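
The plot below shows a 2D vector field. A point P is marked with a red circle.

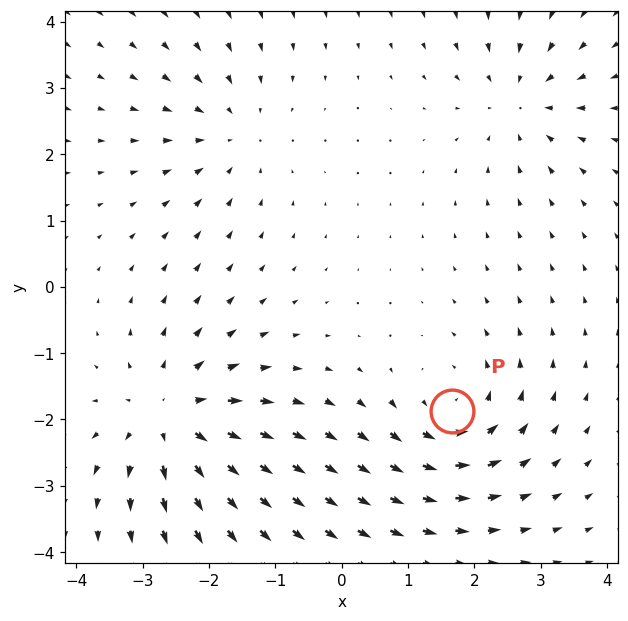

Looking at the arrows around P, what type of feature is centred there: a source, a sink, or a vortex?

At P (1.7, -1.9) the arrows circulate counterclockwise. Divergence ≈0, curl about +4 — near-zero divergence with nonzero curl is a vortex.

vortex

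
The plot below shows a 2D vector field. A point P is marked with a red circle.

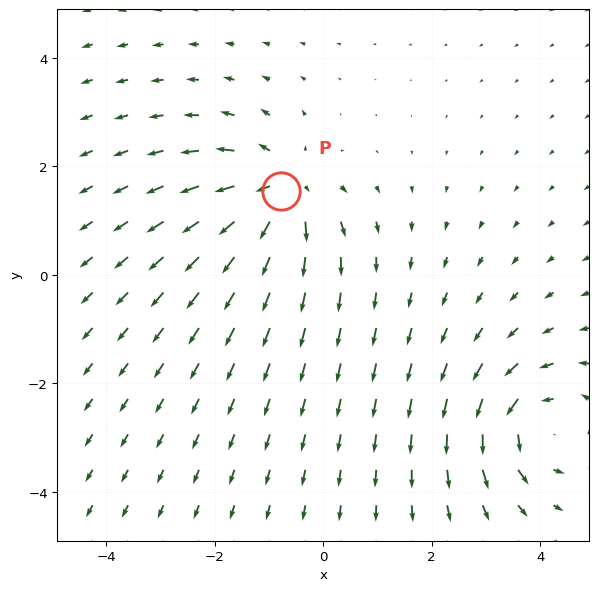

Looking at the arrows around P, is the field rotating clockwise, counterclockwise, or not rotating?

Near P at (-0.8, 1.6) the arrows show no circulation. The curl there is ≈0.

not rotating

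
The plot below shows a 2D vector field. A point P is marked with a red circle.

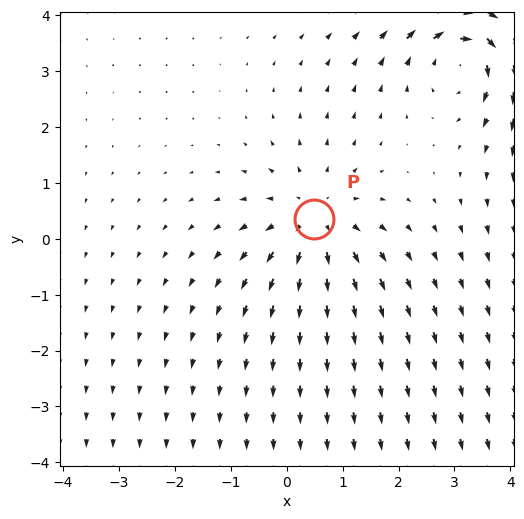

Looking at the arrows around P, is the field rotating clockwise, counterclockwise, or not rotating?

Near P at (0.5, 0.3) the arrows show no circulation. The curl there is ≈0.

not rotating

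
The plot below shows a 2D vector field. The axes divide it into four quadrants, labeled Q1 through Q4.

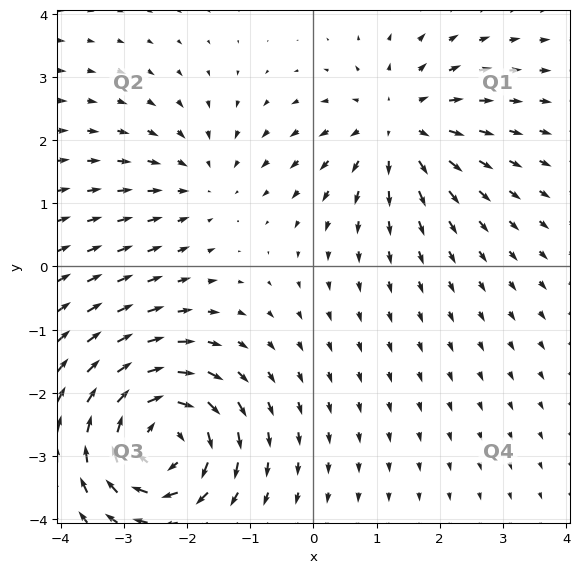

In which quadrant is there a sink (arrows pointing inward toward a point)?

Q2

The sink sits at approximately (-1.8, 1.3), which lies in quadrant Q2. The divergence there is about -2, negative as expected for a sink.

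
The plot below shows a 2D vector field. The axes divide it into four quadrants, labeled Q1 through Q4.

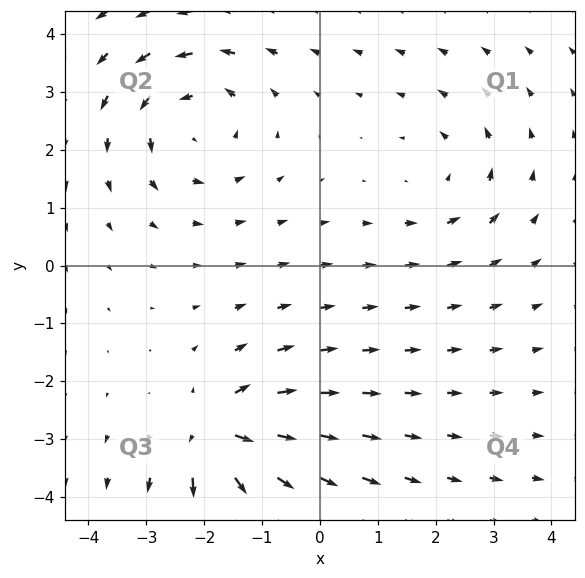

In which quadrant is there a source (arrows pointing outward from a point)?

Q3

The source sits at approximately (-1.7, -2.9), which lies in quadrant Q3. The divergence there is about +6, positive as expected for a source.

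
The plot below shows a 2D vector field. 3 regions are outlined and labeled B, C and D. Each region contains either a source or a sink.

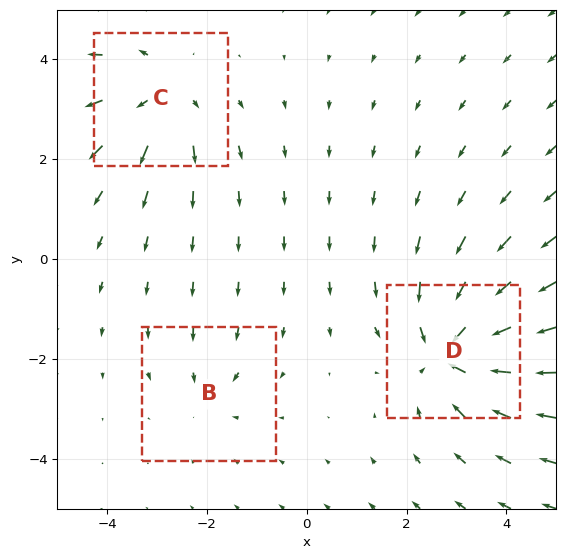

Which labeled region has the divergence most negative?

D

Divergence at each region's feature centre — B: about -2, C: about +3, D: about -5. Region D is most negative.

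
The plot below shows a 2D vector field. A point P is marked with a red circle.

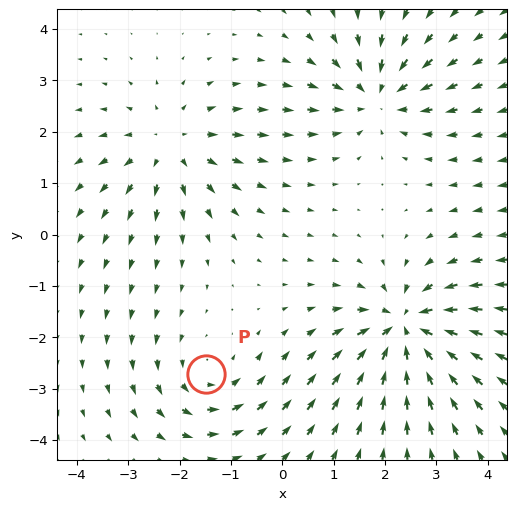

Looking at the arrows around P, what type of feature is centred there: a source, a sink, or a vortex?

vortex

At P (-1.5, -2.7) the arrows circulate counterclockwise. Divergence ≈0, curl about +3 — near-zero divergence with nonzero curl is a vortex.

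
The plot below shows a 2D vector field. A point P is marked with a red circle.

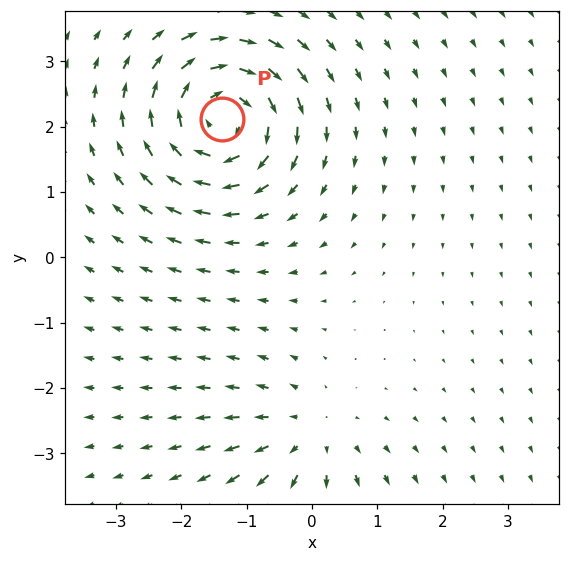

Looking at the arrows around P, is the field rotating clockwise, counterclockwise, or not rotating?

clockwise

Near P at (-1.4, 2.1) the arrows circulate clockwise. The curl (z-component) there is about -6; negative curl means clockwise rotation.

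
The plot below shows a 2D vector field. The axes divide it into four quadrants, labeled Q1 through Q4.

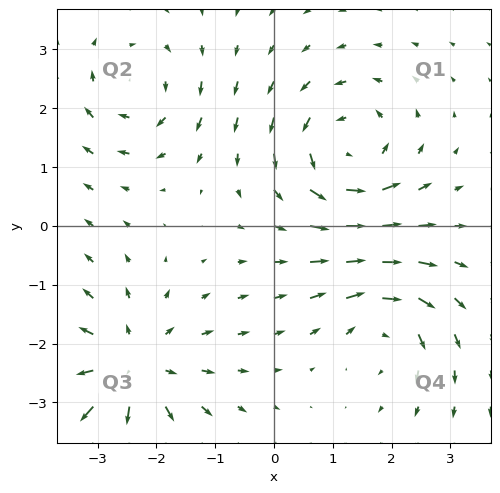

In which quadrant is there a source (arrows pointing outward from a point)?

Q3

The source sits at approximately (-2.4, -2.4), which lies in quadrant Q3. The divergence there is about +4, positive as expected for a source.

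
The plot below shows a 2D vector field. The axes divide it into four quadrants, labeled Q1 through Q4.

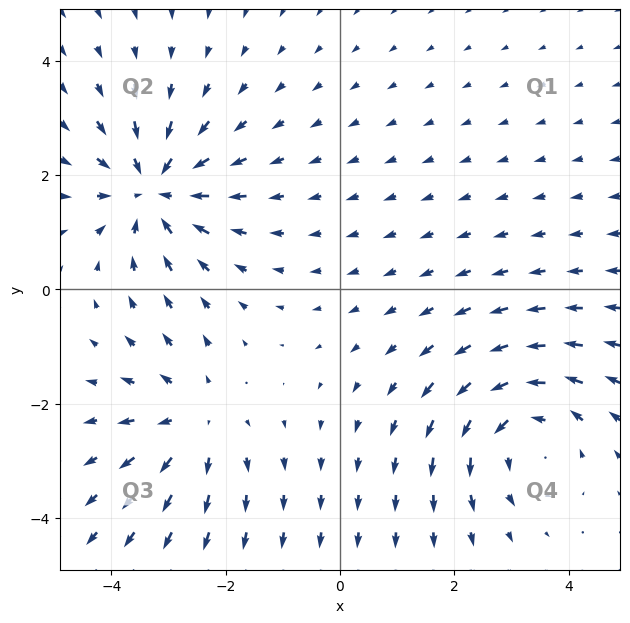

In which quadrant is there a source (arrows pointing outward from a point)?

Q3

The source sits at approximately (-2.6, -2.3), which lies in quadrant Q3. The divergence there is about +3, positive as expected for a source.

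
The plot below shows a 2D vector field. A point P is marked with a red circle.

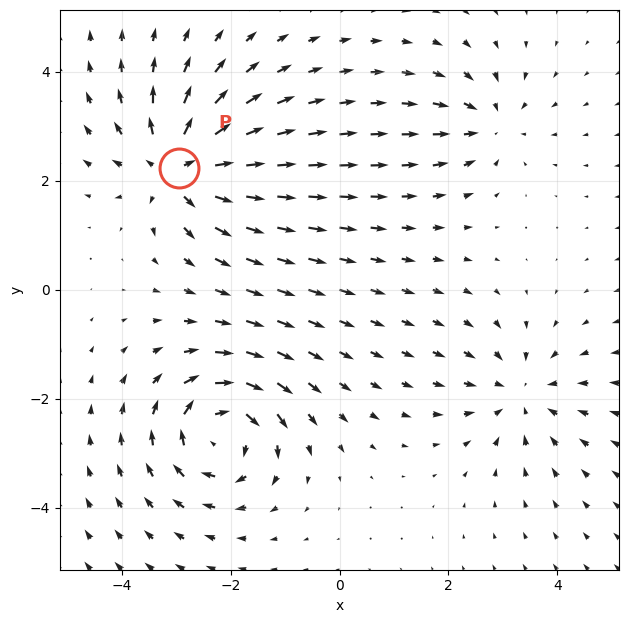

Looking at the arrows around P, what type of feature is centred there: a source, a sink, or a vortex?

At P (-2.9, 2.2) the arrows spread outward. Divergence about +6, curl ≈0 — positive divergence with near-zero curl is a source.

source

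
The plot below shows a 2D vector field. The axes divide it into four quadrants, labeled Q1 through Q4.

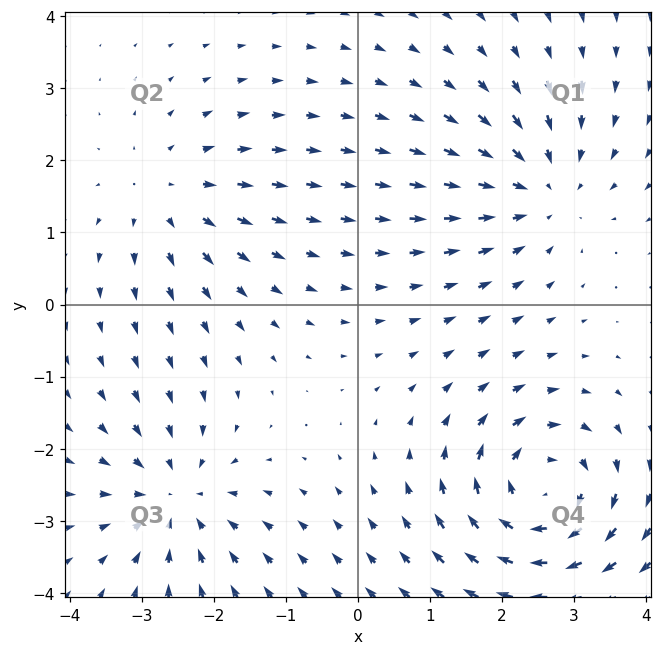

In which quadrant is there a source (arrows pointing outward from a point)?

The source sits at approximately (-2.6, 1.5), which lies in quadrant Q2. The divergence there is about +3, positive as expected for a source.

Q2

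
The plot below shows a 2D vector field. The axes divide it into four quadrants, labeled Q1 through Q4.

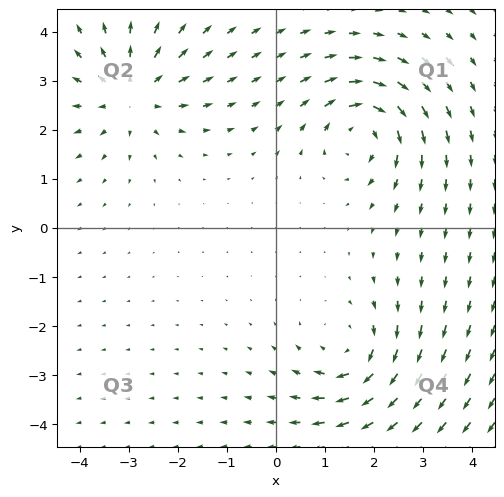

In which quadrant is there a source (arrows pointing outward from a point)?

The source sits at approximately (-2.9, 2.8), which lies in quadrant Q2. The divergence there is about +5, positive as expected for a source.

Q2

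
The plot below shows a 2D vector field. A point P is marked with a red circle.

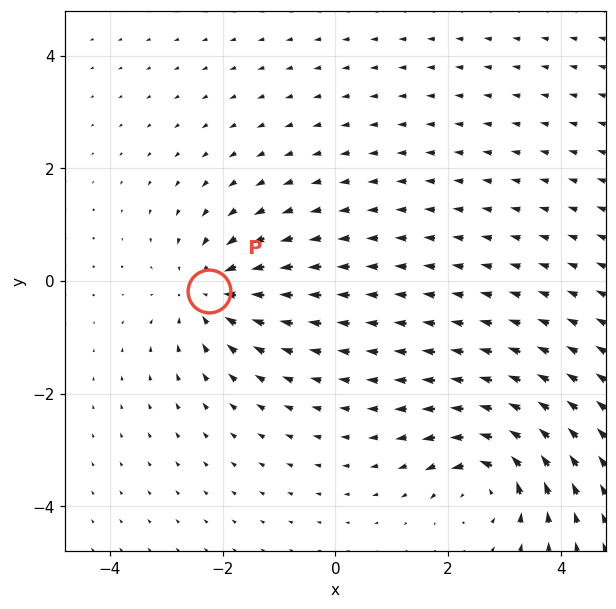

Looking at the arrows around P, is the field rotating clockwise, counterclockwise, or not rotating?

not rotating

Near P at (-2.2, -0.2) the arrows show no circulation. The curl there is ≈0.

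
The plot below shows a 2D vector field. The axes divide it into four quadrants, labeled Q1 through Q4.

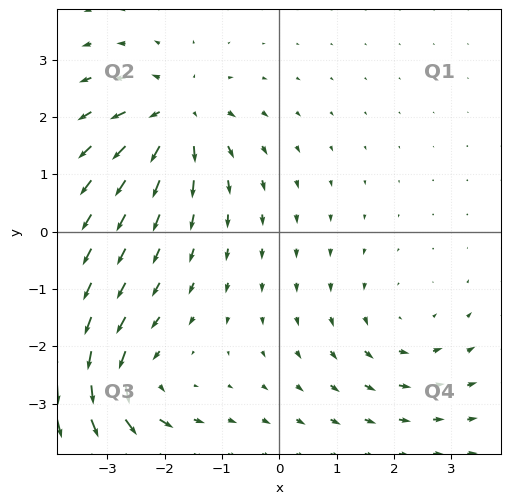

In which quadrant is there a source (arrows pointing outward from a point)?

Q2

The source sits at approximately (-1.8, 2.0), which lies in quadrant Q2. The divergence there is about +6, positive as expected for a source.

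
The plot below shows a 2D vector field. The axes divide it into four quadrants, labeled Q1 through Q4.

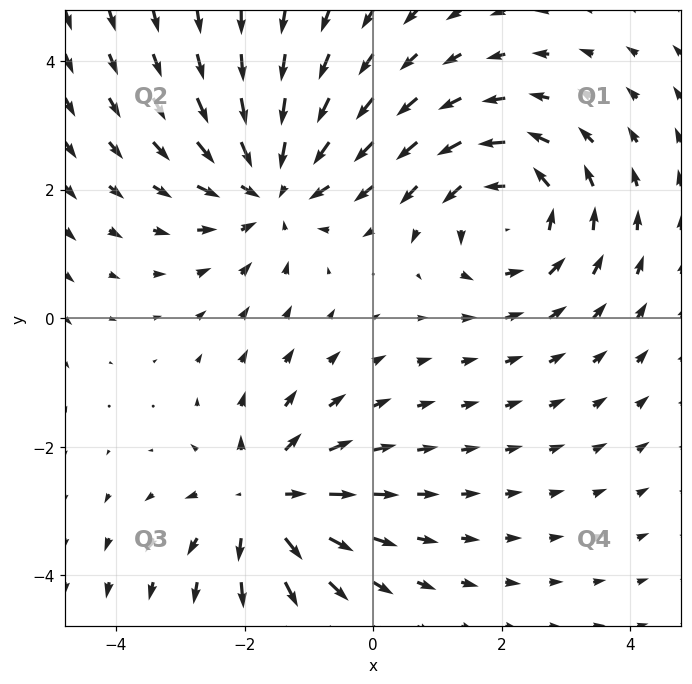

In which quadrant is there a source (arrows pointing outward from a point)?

The source sits at approximately (-1.7, -2.8), which lies in quadrant Q3. The divergence there is about +3, positive as expected for a source.

Q3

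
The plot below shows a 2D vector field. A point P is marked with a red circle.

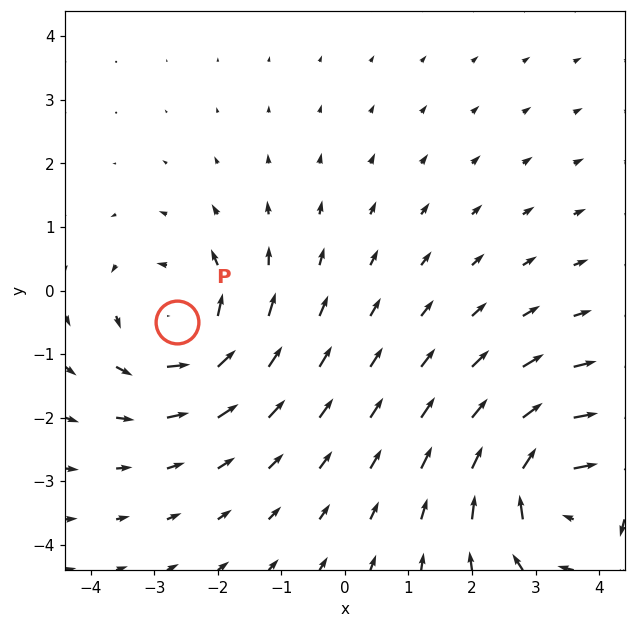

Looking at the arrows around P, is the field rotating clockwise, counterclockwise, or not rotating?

Near P at (-2.6, -0.5) the arrows circulate counterclockwise. The curl (z-component) there is about +3; positive curl means counterclockwise rotation.

counterclockwise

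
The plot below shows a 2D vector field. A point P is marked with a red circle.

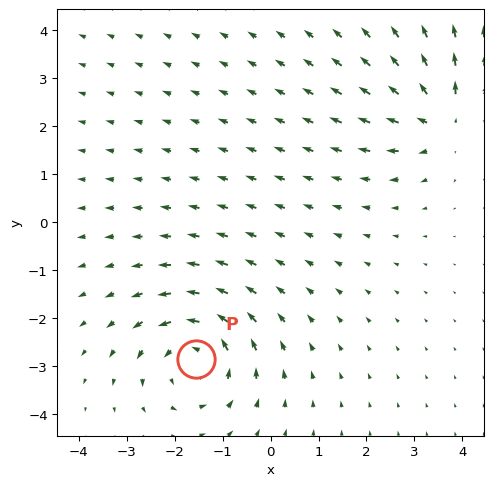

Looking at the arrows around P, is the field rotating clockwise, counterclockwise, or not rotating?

Near P at (-1.6, -2.8) the arrows circulate counterclockwise. The curl (z-component) there is about +5; positive curl means counterclockwise rotation.

counterclockwise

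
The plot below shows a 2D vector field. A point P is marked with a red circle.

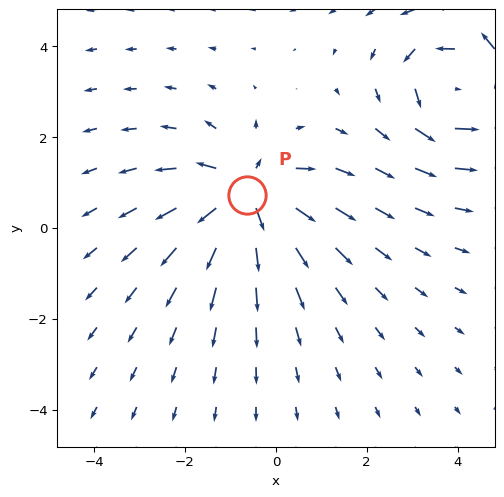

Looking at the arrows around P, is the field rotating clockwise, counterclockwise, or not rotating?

not rotating

Near P at (-0.6, 0.7) the arrows show no circulation. The curl there is ≈0.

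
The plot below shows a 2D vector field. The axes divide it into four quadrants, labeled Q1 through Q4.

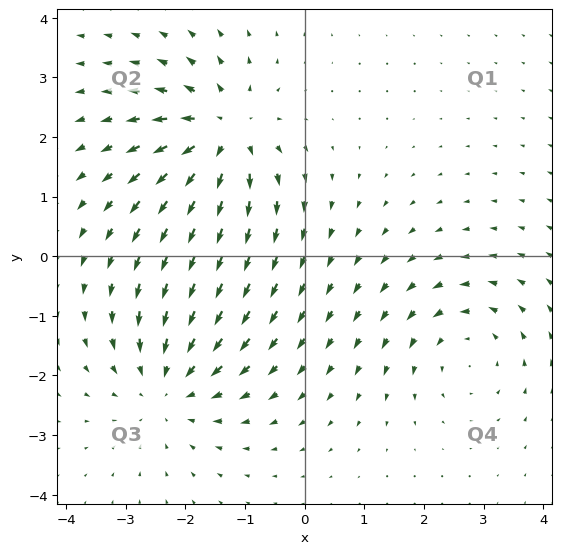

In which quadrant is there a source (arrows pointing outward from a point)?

The source sits at approximately (-1.4, 2.1), which lies in quadrant Q2. The divergence there is about +5, positive as expected for a source.

Q2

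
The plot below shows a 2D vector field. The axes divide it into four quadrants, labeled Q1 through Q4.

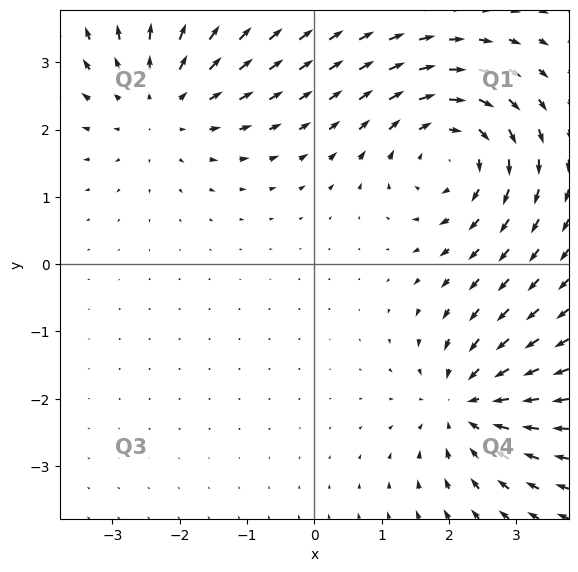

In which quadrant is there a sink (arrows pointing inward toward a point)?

Q4

The sink sits at approximately (2.3, -2.1), which lies in quadrant Q4. The divergence there is about -5, negative as expected for a sink.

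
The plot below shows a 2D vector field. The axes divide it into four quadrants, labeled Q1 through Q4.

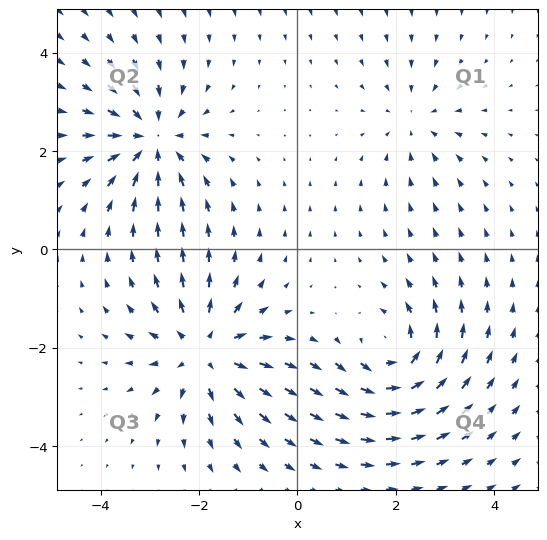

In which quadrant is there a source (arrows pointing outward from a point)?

Q3

The source sits at approximately (-1.9, -2.1), which lies in quadrant Q3. The divergence there is about +5, positive as expected for a source.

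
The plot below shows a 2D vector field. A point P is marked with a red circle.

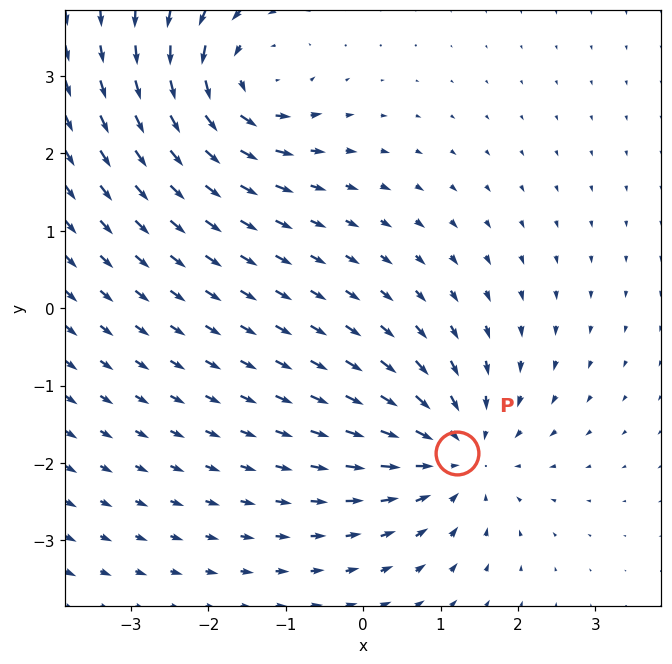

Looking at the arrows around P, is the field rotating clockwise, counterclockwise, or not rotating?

not rotating

Near P at (1.2, -1.9) the arrows show no circulation. The curl there is ≈0.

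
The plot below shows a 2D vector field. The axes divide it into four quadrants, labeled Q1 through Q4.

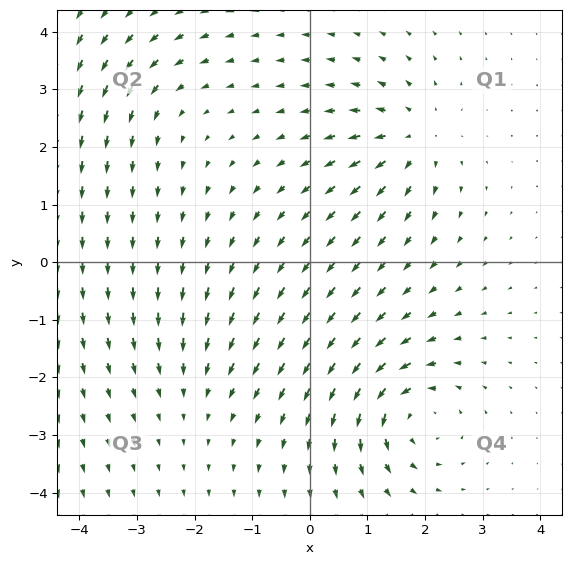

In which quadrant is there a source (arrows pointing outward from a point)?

Q1

The source sits at approximately (1.8, 2.2), which lies in quadrant Q1. The divergence there is about +5, positive as expected for a source.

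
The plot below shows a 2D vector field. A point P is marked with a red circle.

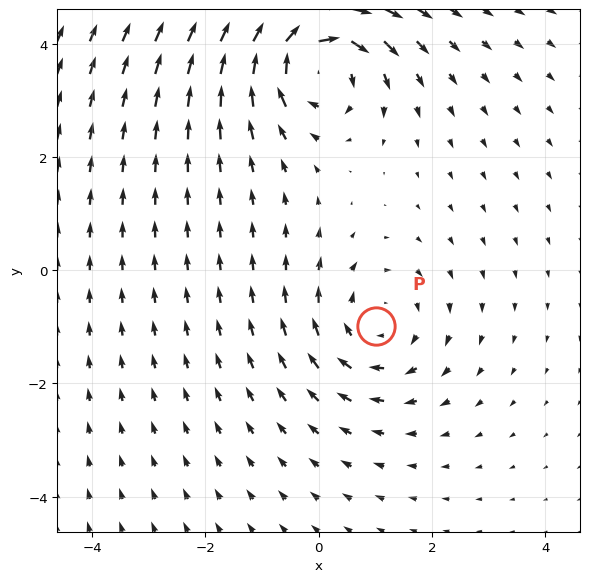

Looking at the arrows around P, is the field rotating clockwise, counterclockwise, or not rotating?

clockwise

Near P at (1.0, -1.0) the arrows circulate clockwise. The curl (z-component) there is about -3; negative curl means clockwise rotation.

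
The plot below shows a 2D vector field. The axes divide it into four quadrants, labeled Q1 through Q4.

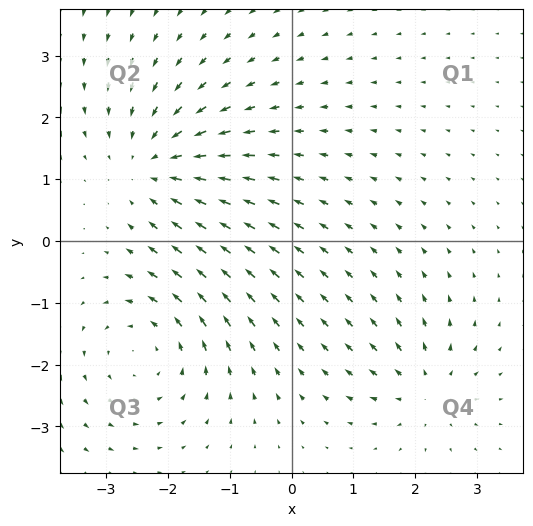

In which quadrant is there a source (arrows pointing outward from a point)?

The source sits at approximately (2.2, -2.4), which lies in quadrant Q4. The divergence there is about +4, positive as expected for a source.

Q4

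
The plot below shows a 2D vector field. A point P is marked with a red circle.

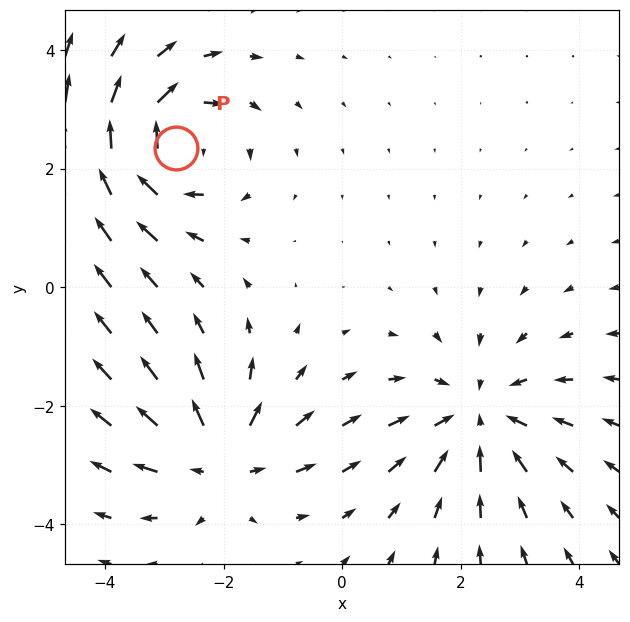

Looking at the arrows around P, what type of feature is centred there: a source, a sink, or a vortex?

vortex

At P (-2.8, 2.4) the arrows circulate clockwise. Divergence ≈0, curl about -5 — near-zero divergence with nonzero curl is a vortex.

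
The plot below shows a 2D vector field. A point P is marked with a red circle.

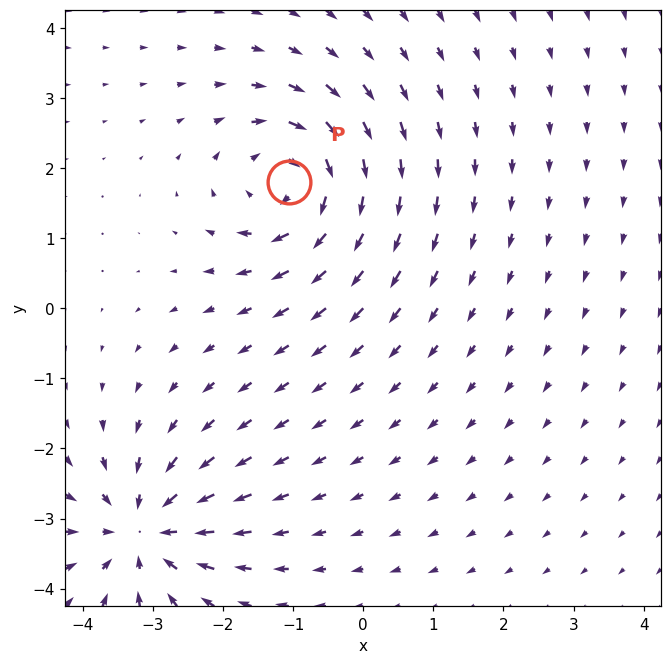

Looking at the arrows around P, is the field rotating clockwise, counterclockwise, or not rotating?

clockwise

Near P at (-1.1, 1.8) the arrows circulate clockwise. The curl (z-component) there is about -6; negative curl means clockwise rotation.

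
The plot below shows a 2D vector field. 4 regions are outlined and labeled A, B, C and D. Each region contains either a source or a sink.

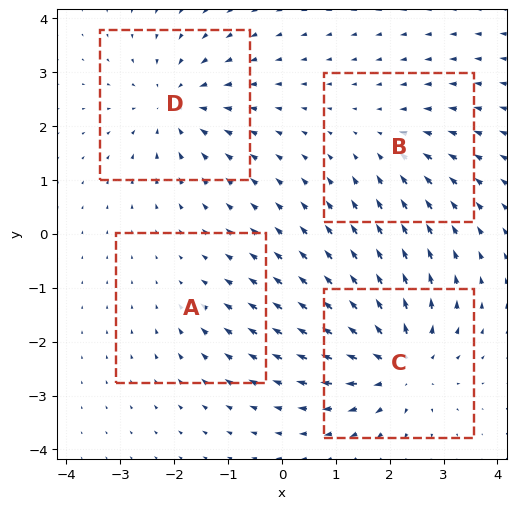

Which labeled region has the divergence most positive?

C

Divergence at each region's feature centre — A: about -2, B: about -3, C: about +7, D: about -5. Region C is most positive.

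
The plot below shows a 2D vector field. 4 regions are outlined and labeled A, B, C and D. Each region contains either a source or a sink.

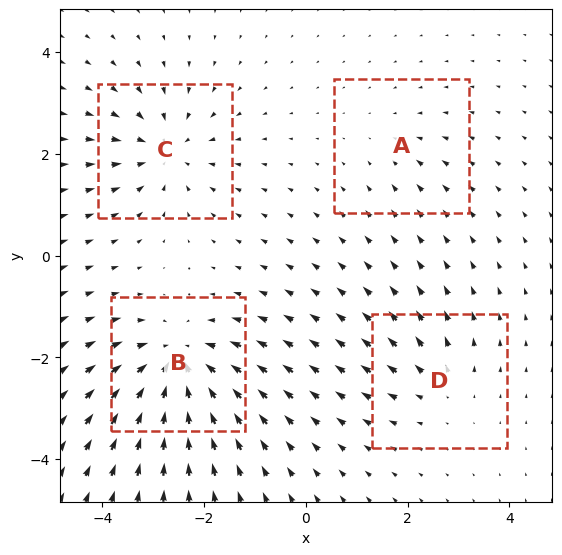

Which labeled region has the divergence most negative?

B

Divergence at each region's feature centre — A: about -2, B: about -7, C: about -5, D: about +3. Region B is most negative.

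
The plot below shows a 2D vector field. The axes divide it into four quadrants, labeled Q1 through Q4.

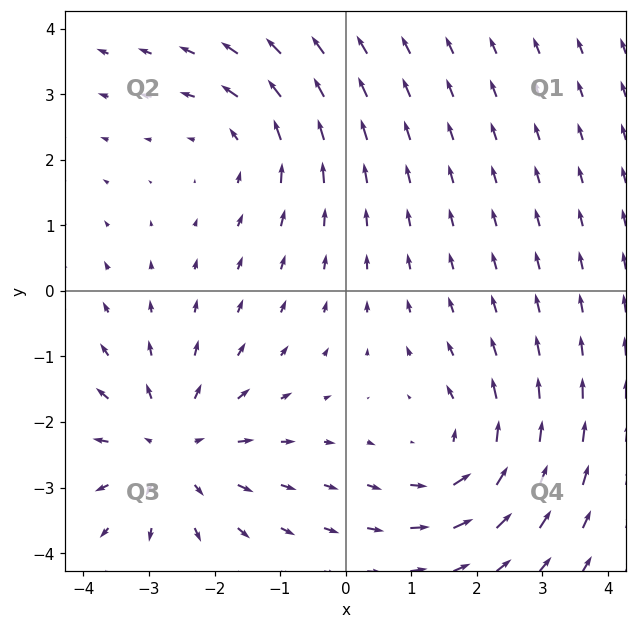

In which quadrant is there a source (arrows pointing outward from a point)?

Q3

The source sits at approximately (-2.7, -2.4), which lies in quadrant Q3. The divergence there is about +4, positive as expected for a source.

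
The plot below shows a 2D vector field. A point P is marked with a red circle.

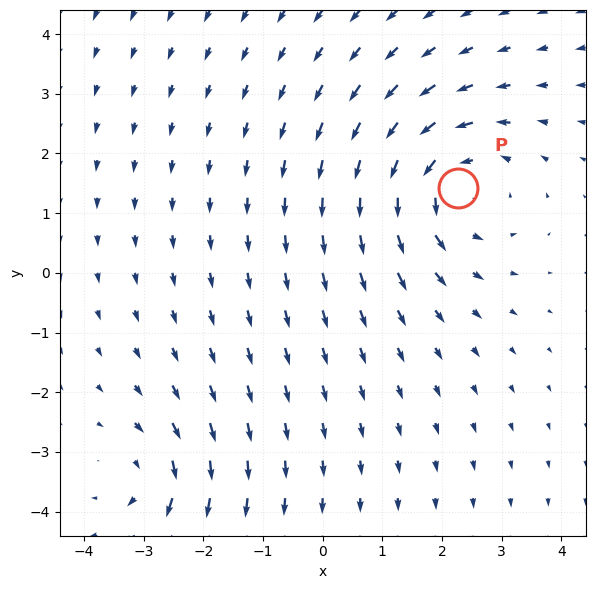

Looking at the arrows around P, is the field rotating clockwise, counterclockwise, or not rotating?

Near P at (2.3, 1.4) the arrows circulate counterclockwise. The curl (z-component) there is about +3; positive curl means counterclockwise rotation.

counterclockwise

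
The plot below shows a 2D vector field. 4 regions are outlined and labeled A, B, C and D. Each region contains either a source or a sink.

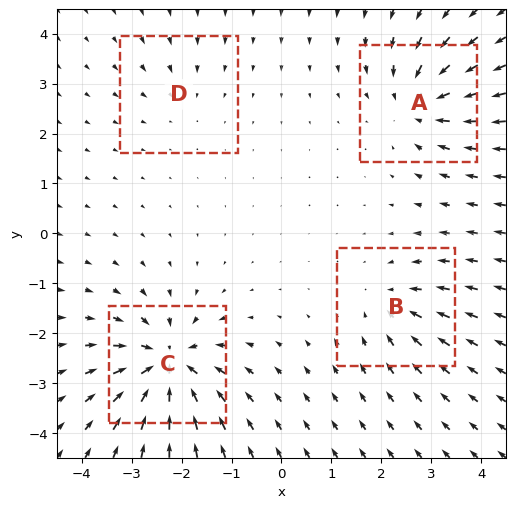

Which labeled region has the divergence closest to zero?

Divergence at each region's feature centre — A: about -7, B: about -4, C: about -9, D: about -3. Region D is closest to zero.

D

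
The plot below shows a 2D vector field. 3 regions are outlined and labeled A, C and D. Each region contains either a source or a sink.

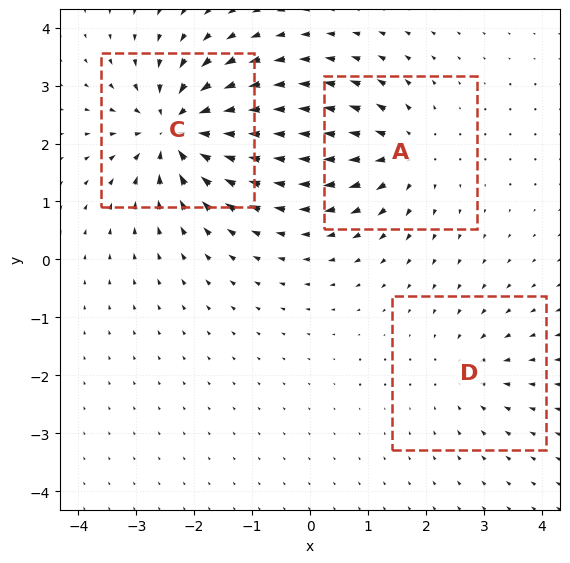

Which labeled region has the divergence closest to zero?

Divergence at each region's feature centre — A: about +4, C: about -6, D: about -2. Region D is closest to zero.

D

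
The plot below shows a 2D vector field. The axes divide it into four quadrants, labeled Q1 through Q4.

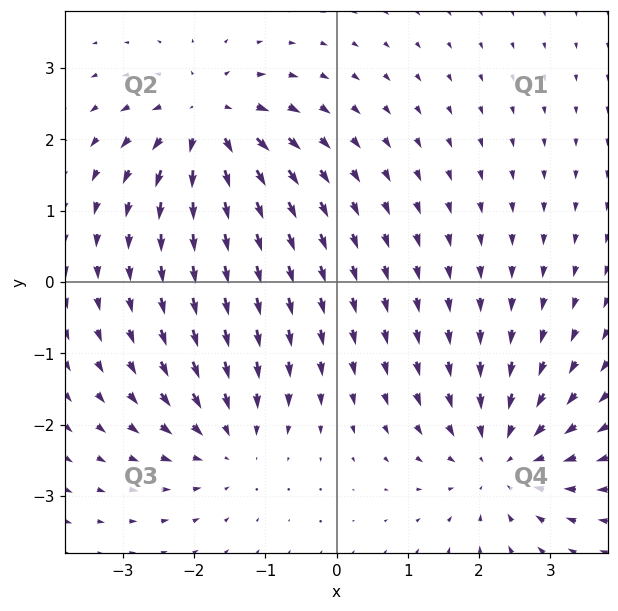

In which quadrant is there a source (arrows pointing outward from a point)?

Q2

The source sits at approximately (-1.8, 2.2), which lies in quadrant Q2. The divergence there is about +6, positive as expected for a source.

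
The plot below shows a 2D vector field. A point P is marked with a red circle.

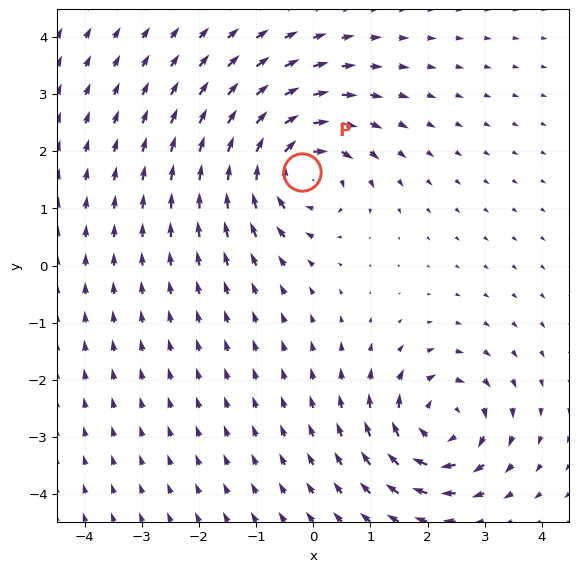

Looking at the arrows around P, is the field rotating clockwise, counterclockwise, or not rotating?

Near P at (-0.2, 1.6) the arrows circulate clockwise. The curl (z-component) there is about -6; negative curl means clockwise rotation.

clockwise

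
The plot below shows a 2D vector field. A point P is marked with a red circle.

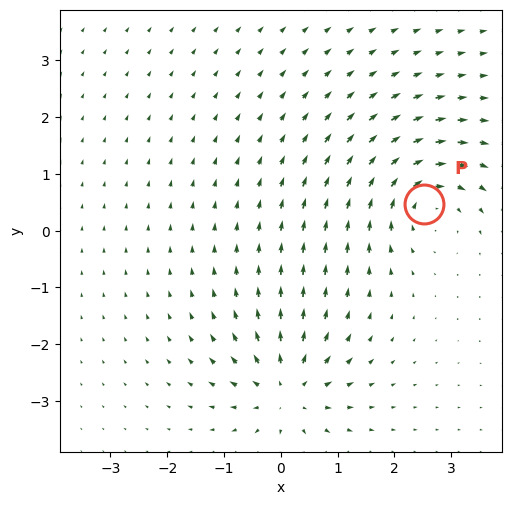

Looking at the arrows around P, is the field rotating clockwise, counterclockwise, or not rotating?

clockwise

Near P at (2.5, 0.5) the arrows circulate clockwise. The curl (z-component) there is about -6; negative curl means clockwise rotation.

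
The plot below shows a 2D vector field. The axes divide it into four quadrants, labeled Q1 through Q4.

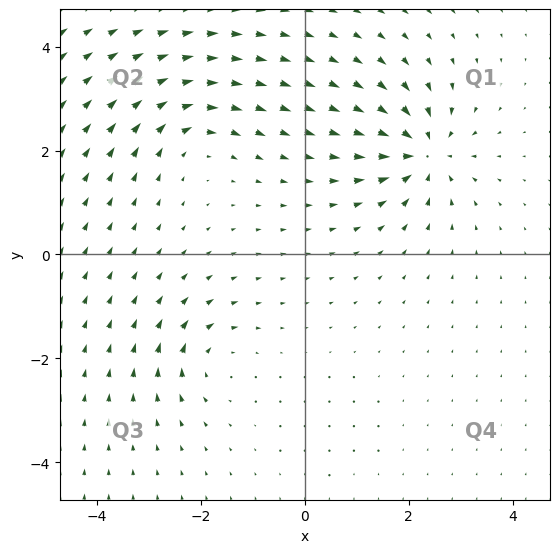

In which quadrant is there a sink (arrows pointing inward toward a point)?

Q1

The sink sits at approximately (2.3, 2.0), which lies in quadrant Q1. The divergence there is about -7, negative as expected for a sink.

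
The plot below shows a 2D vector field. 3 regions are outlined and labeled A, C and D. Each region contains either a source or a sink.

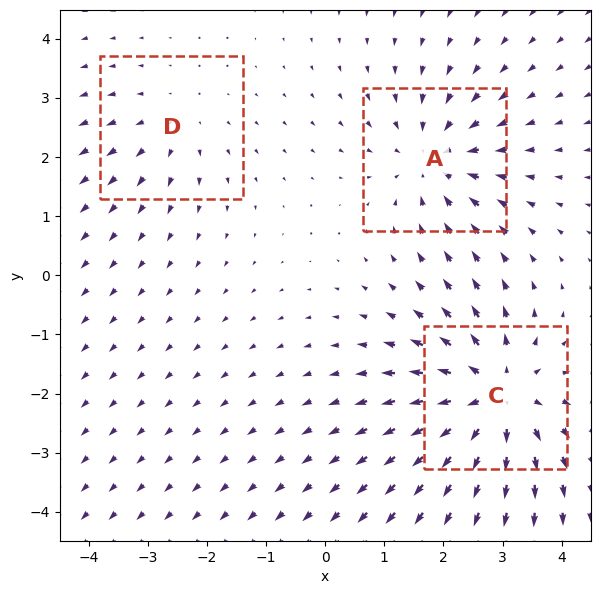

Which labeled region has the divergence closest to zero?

D

Divergence at each region's feature centre — A: about -4, C: about +5, D: about +2. Region D is closest to zero.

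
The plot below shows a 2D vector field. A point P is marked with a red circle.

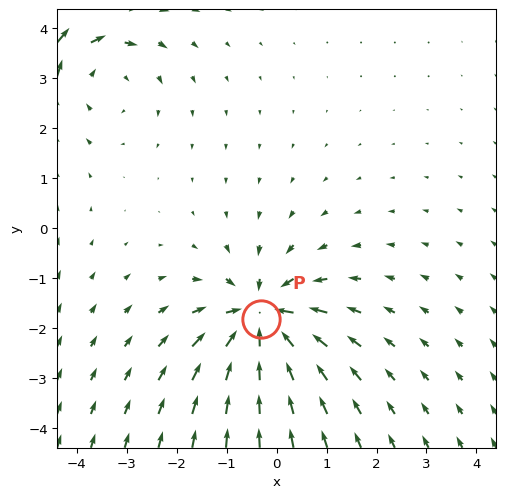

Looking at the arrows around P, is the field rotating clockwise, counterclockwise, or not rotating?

not rotating

Near P at (-0.3, -1.8) the arrows show no circulation. The curl there is ≈0.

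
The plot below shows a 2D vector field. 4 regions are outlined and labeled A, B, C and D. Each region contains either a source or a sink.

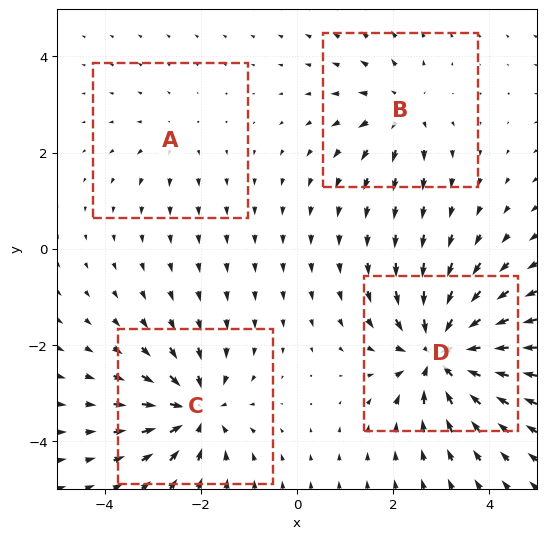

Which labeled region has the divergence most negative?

Divergence at each region's feature centre — A: about +2, B: about +4, C: about -6, D: about -8. Region D is most negative.

D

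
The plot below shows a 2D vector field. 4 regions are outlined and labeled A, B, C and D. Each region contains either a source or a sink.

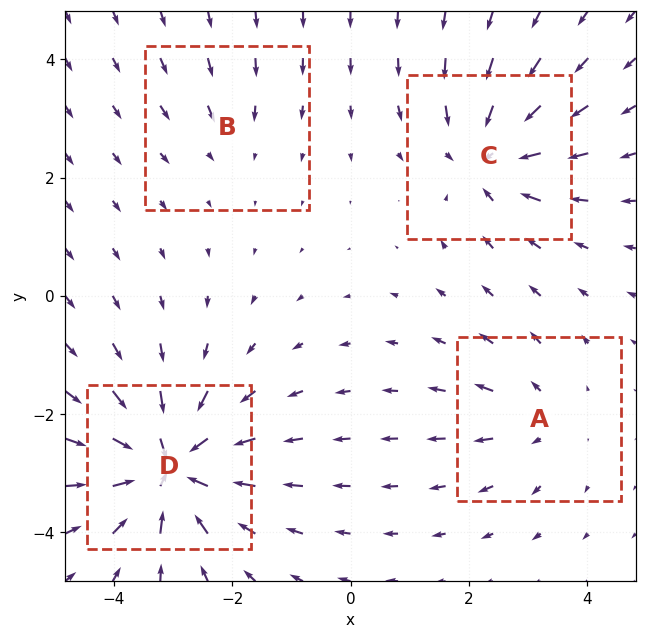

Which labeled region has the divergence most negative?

D

Divergence at each region's feature centre — A: about +3, B: about -2, C: about -6, D: about -8. Region D is most negative.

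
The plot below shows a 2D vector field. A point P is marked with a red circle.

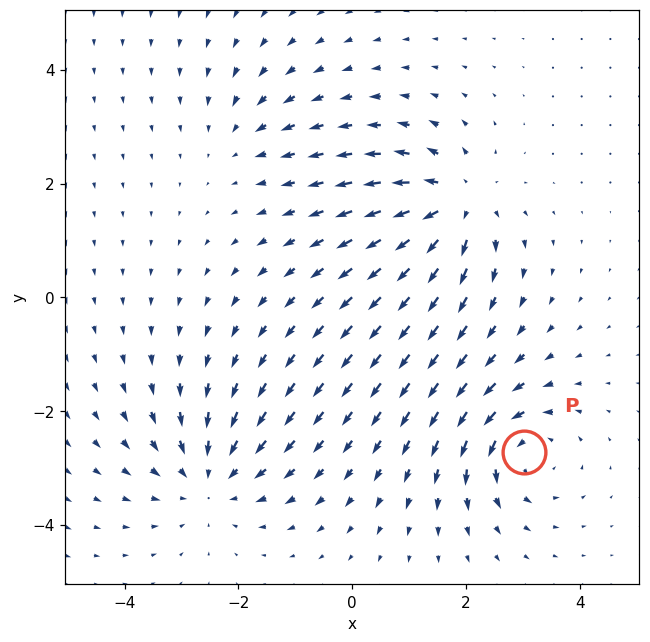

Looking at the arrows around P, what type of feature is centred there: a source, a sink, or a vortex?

At P (3.0, -2.7) the arrows circulate counterclockwise. Divergence ≈0, curl about +5 — near-zero divergence with nonzero curl is a vortex.

vortex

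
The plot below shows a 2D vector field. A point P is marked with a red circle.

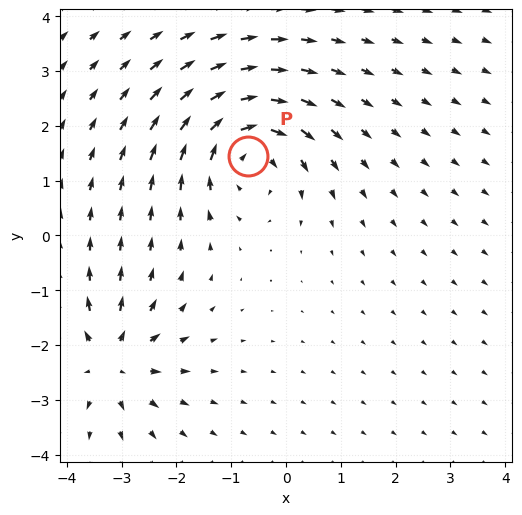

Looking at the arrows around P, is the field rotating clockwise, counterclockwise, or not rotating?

clockwise

Near P at (-0.7, 1.5) the arrows circulate clockwise. The curl (z-component) there is about -5; negative curl means clockwise rotation.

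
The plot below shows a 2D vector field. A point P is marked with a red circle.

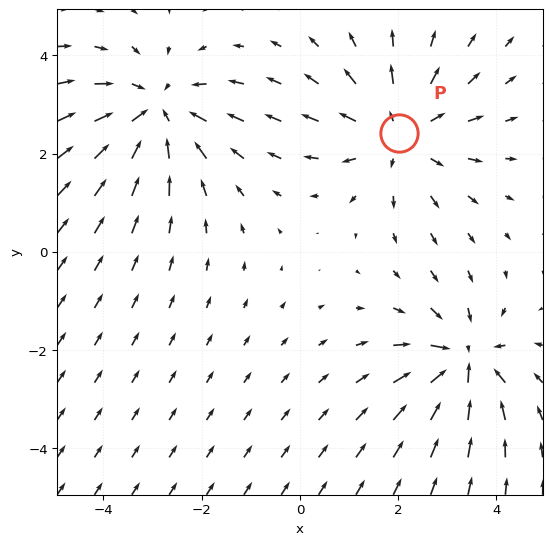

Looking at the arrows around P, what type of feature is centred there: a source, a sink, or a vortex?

At P (2.0, 2.4) the arrows spread outward. Divergence about +4, curl ≈0 — positive divergence with near-zero curl is a source.

source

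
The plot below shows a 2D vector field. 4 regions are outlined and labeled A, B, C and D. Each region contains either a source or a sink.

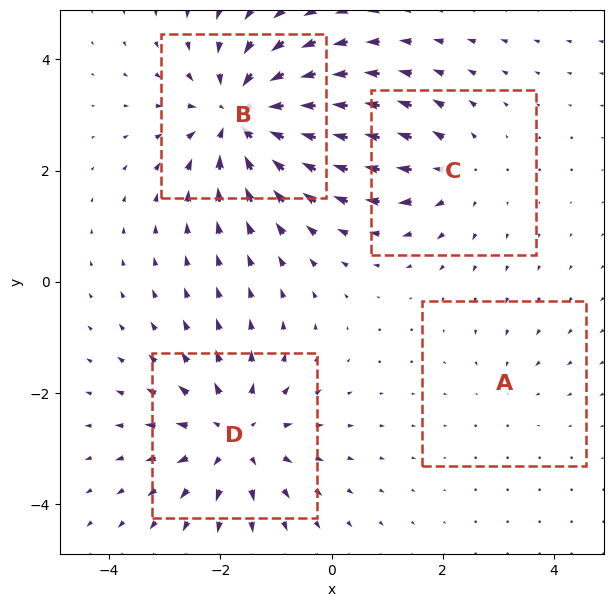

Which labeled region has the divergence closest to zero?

A

Divergence at each region's feature centre — A: about -2, B: about -7, C: about +3, D: about +5. Region A is closest to zero.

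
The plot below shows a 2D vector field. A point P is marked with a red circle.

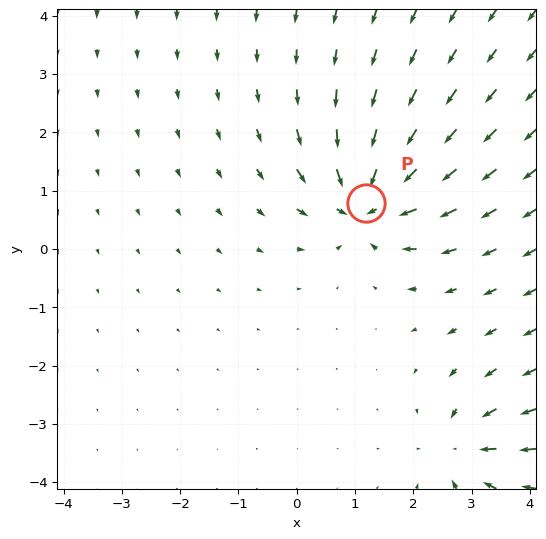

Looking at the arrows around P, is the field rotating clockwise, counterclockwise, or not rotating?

Near P at (1.2, 0.8) the arrows show no circulation. The curl there is ≈0.

not rotating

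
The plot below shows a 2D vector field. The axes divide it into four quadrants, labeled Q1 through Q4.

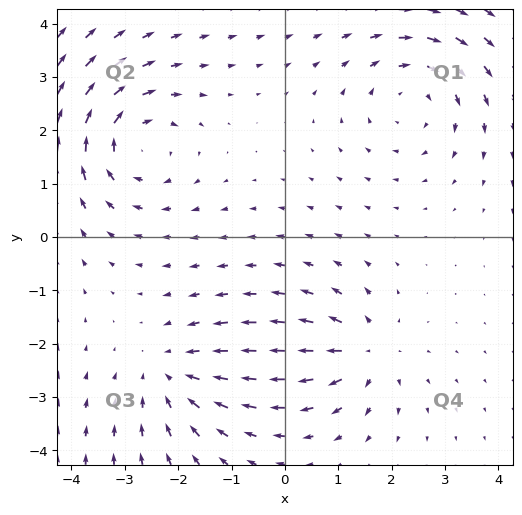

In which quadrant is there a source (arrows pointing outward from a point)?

Q4

The source sits at approximately (1.5, -2.2), which lies in quadrant Q4. The divergence there is about +5, positive as expected for a source.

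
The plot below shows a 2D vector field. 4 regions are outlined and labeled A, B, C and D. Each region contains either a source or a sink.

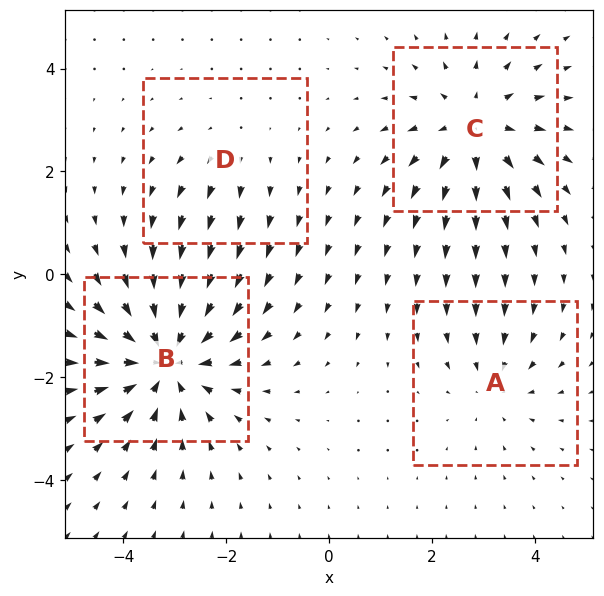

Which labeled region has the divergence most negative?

Divergence at each region's feature centre — A: about -3, B: about -6, C: about +4, D: about +2. Region B is most negative.

B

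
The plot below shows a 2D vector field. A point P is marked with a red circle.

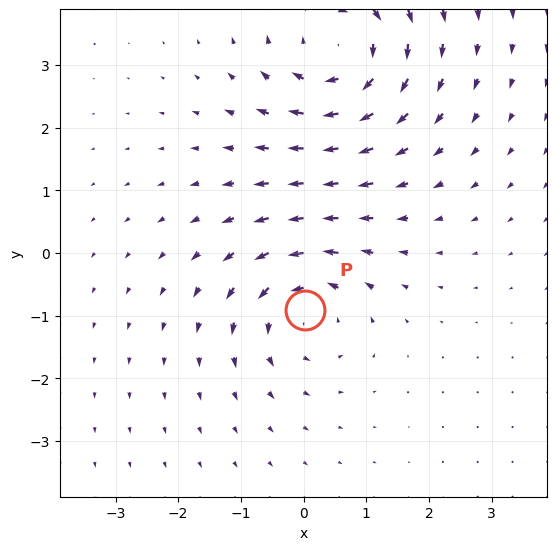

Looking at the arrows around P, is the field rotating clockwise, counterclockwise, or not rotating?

Near P at (0.0, -0.9) the arrows circulate counterclockwise. The curl (z-component) there is about +4; positive curl means counterclockwise rotation.

counterclockwise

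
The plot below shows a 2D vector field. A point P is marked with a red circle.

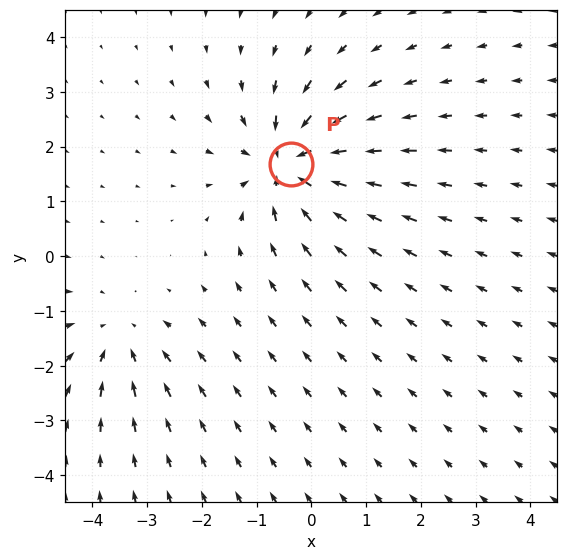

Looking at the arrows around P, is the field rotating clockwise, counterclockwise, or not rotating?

not rotating

Near P at (-0.4, 1.7) the arrows show no circulation. The curl there is ≈0.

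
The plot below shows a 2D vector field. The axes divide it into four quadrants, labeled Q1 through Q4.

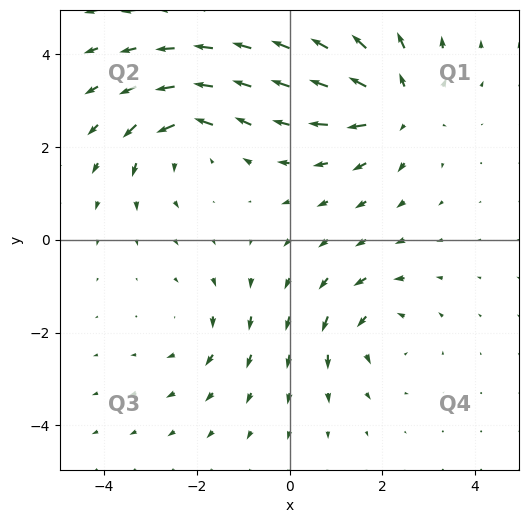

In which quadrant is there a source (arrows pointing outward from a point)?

The source sits at approximately (2.3, 2.9), which lies in quadrant Q1. The divergence there is about +6, positive as expected for a source.

Q1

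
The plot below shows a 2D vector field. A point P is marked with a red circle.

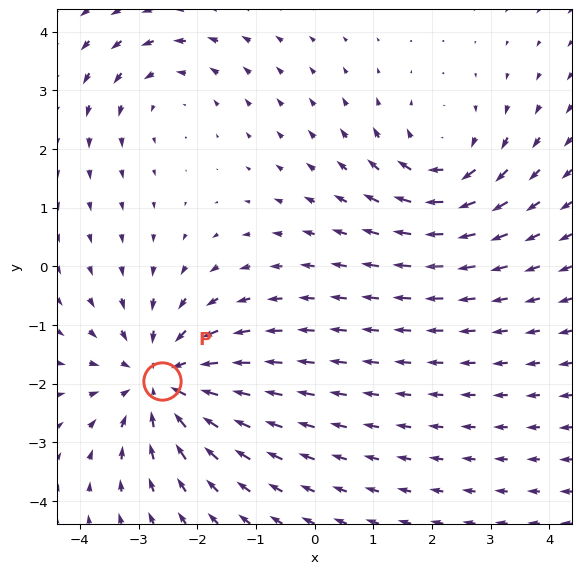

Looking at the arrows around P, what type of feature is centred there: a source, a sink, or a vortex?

sink

At P (-2.6, -1.9) the arrows converge inward. Divergence about -5, curl ≈0 — negative divergence with near-zero curl is a sink.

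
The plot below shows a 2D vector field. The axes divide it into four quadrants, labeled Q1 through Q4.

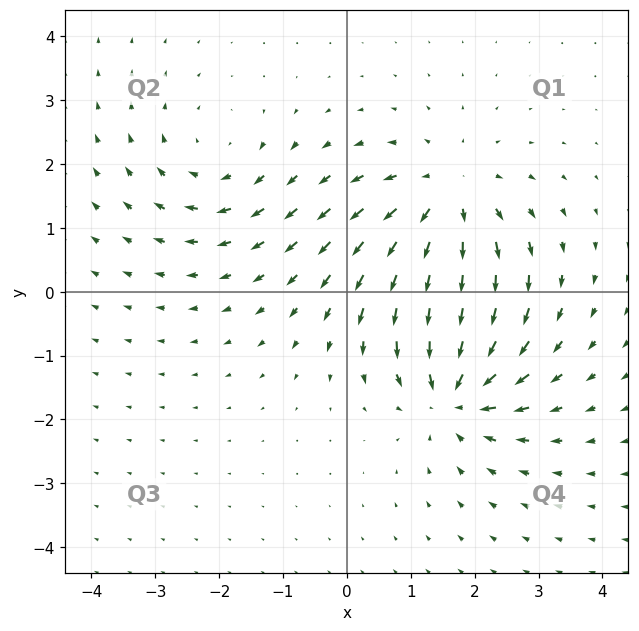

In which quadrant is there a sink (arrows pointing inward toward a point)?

Q4

The sink sits at approximately (1.7, -1.6), which lies in quadrant Q4. The divergence there is about -4, negative as expected for a sink.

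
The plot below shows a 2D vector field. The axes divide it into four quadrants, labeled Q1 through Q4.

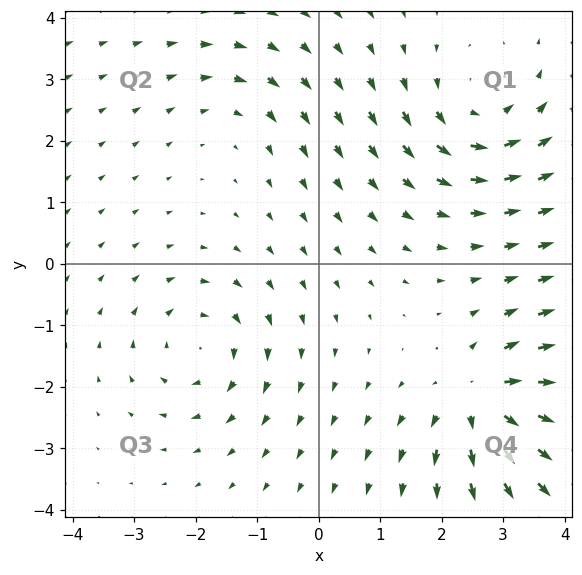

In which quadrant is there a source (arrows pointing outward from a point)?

The source sits at approximately (2.7, -2.2), which lies in quadrant Q4. The divergence there is about +6, positive as expected for a source.

Q4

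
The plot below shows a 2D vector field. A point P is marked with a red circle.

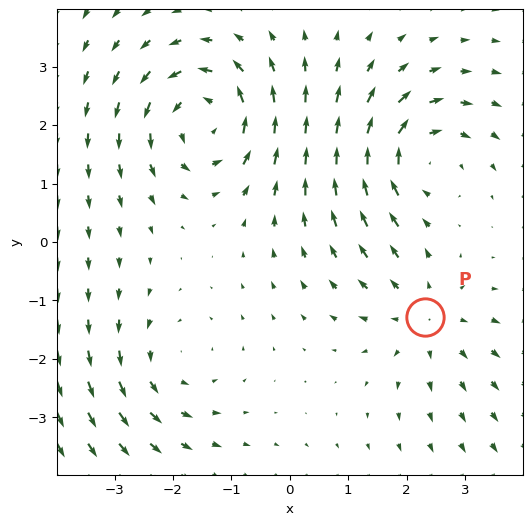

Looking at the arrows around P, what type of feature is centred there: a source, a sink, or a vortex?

At P (2.3, -1.3) the arrows spread outward. Divergence about +3, curl ≈0 — positive divergence with near-zero curl is a source.

source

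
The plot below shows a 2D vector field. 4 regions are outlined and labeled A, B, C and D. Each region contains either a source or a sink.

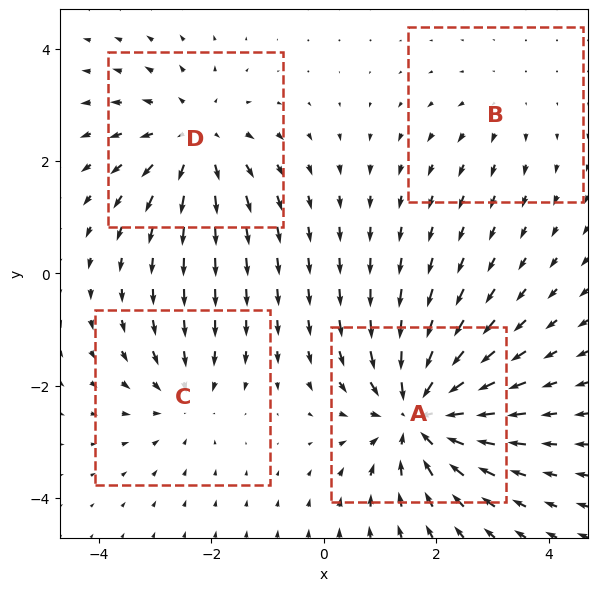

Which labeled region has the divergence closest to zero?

B

Divergence at each region's feature centre — A: about -7, B: about +2, C: about -3, D: about +4. Region B is closest to zero.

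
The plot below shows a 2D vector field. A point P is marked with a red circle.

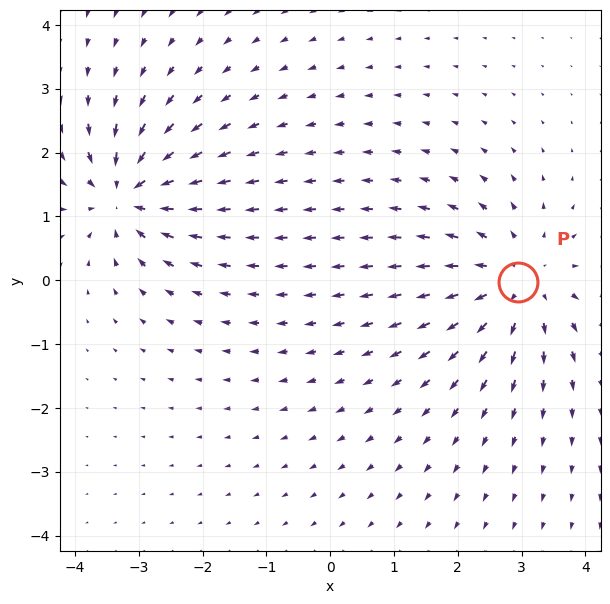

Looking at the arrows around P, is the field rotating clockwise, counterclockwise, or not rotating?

Near P at (2.9, -0.0) the arrows show no circulation. The curl there is ≈0.

not rotating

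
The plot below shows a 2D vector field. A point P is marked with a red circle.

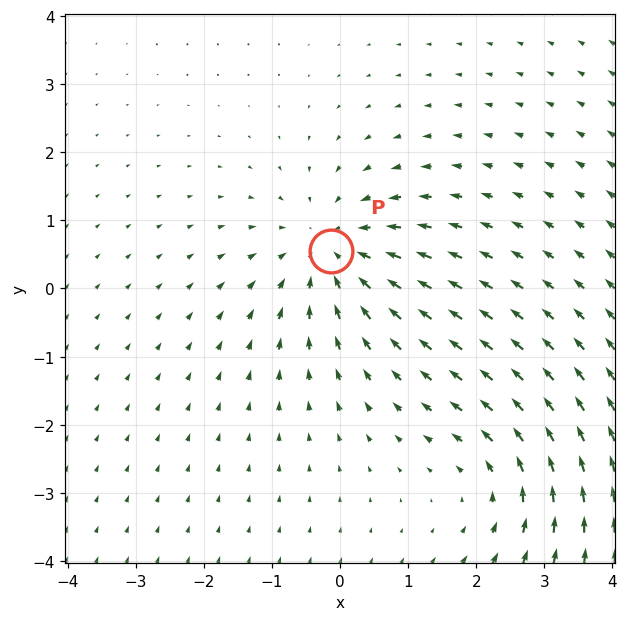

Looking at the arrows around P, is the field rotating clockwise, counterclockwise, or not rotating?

Near P at (-0.1, 0.5) the arrows show no circulation. The curl there is ≈0.

not rotating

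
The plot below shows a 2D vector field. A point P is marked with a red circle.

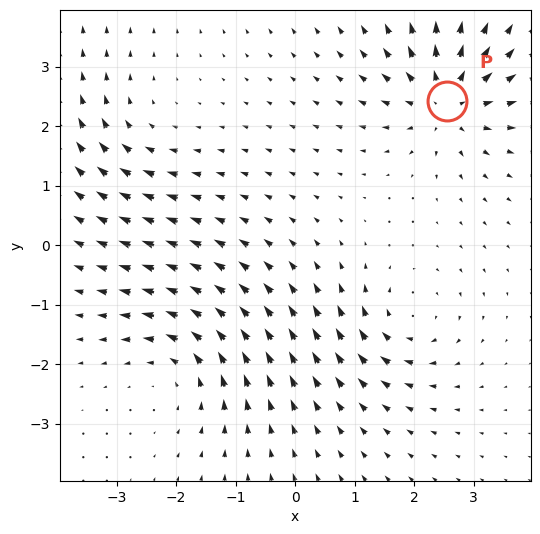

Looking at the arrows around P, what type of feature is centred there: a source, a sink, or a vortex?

At P (2.5, 2.4) the arrows spread outward. Divergence about +6, curl ≈0 — positive divergence with near-zero curl is a source.

source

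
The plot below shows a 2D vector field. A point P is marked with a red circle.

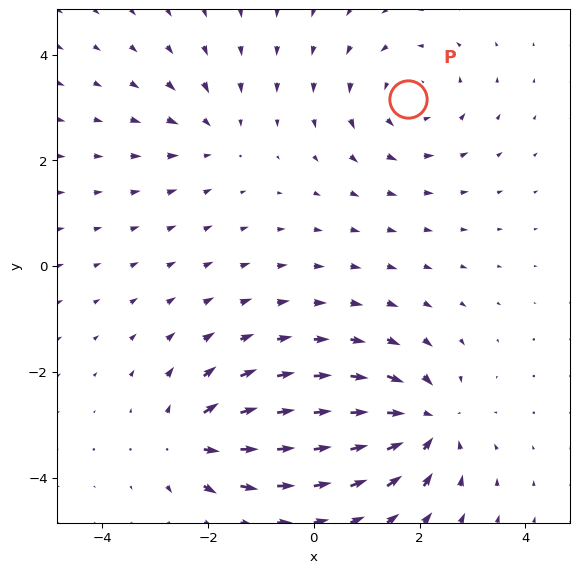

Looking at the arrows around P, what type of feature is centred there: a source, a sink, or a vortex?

At P (1.8, 3.2) the arrows circulate counterclockwise. Divergence ≈0, curl about +4 — near-zero divergence with nonzero curl is a vortex.

vortex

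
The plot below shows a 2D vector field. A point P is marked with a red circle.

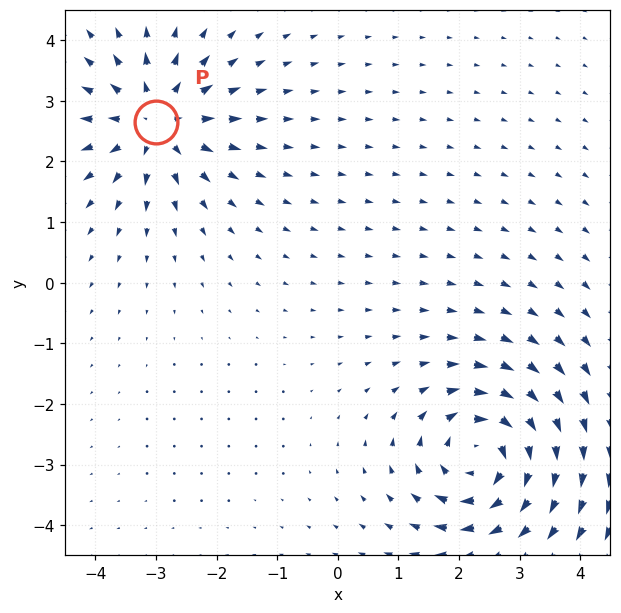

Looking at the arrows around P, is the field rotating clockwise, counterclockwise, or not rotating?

Near P at (-3.0, 2.7) the arrows show no circulation. The curl there is ≈0.

not rotating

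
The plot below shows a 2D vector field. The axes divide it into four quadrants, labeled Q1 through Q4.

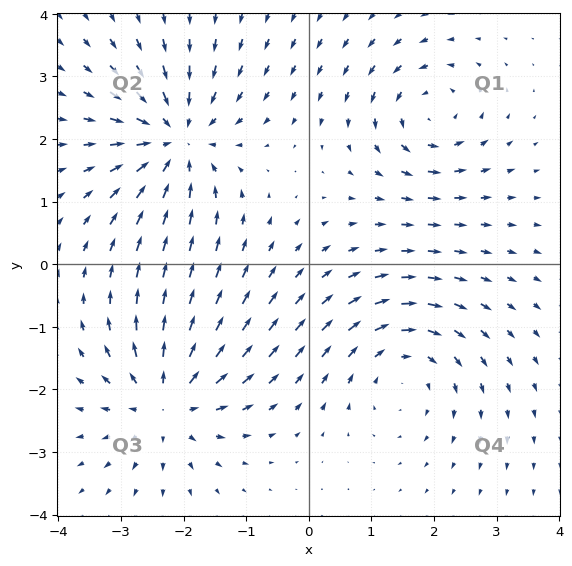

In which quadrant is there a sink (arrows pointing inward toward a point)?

The sink sits at approximately (-2.1, 2.0), which lies in quadrant Q2. The divergence there is about -6, negative as expected for a sink.

Q2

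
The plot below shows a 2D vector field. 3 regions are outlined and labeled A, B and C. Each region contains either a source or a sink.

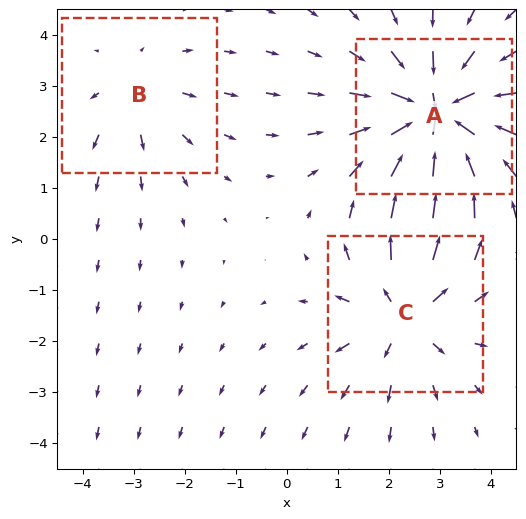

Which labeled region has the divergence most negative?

Divergence at each region's feature centre — A: about -5, B: about +2, C: about +3. Region A is most negative.

A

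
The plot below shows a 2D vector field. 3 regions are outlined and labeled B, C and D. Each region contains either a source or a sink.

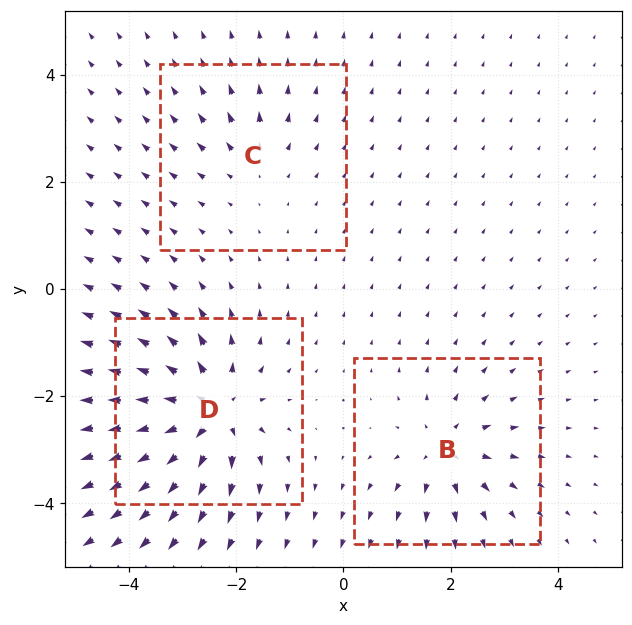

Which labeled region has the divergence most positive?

Divergence at each region's feature centre — B: about +4, C: about +2, D: about +6. Region D is most positive.

D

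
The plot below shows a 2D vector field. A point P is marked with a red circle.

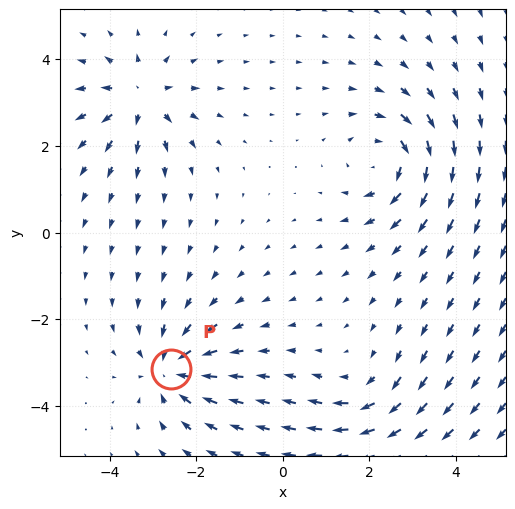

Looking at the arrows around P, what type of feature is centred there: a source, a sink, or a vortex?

sink

At P (-2.6, -3.2) the arrows converge inward. Divergence about -5, curl ≈0 — negative divergence with near-zero curl is a sink.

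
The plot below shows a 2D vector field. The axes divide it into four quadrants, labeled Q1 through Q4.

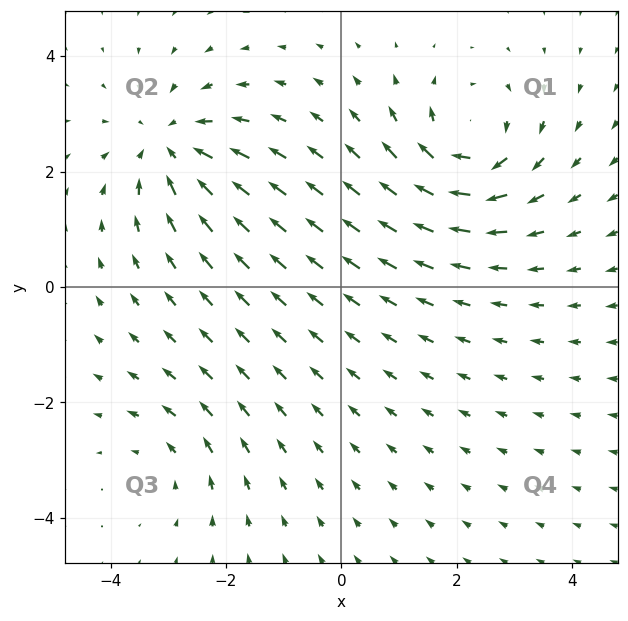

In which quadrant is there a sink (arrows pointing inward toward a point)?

Q2

The sink sits at approximately (-3.0, 2.4), which lies in quadrant Q2. The divergence there is about -4, negative as expected for a sink.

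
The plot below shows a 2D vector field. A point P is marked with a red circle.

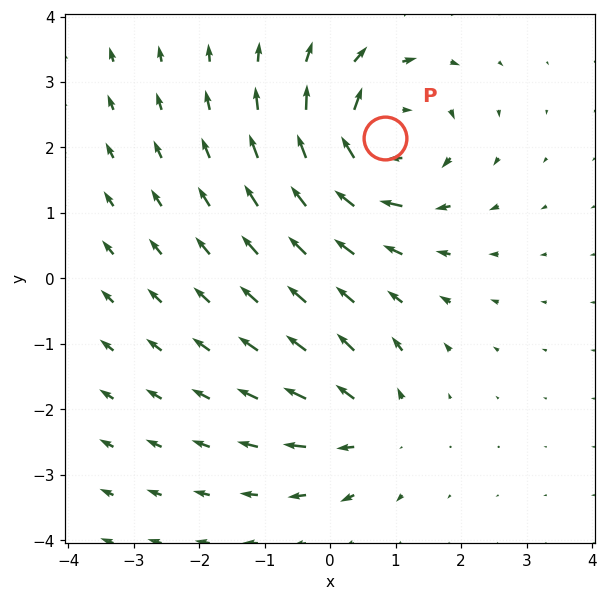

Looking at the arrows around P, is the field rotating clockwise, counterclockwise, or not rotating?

clockwise

Near P at (0.8, 2.1) the arrows circulate clockwise. The curl (z-component) there is about -5; negative curl means clockwise rotation.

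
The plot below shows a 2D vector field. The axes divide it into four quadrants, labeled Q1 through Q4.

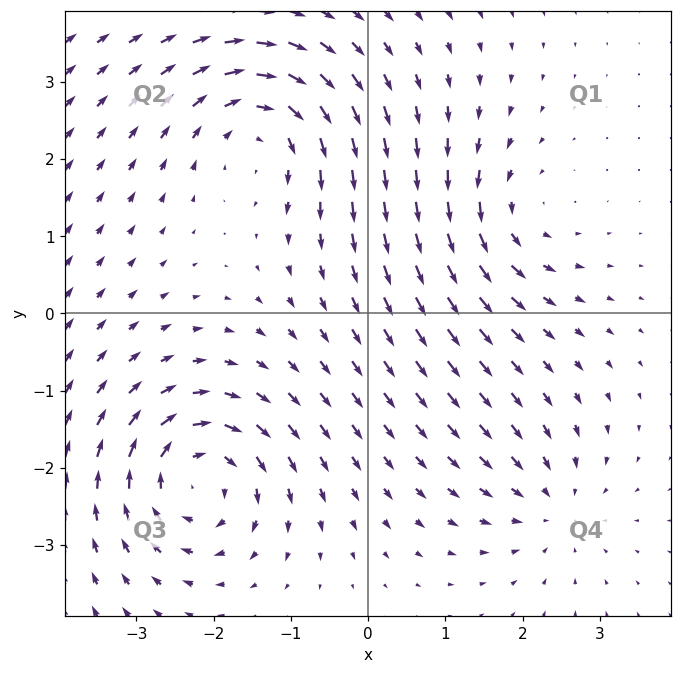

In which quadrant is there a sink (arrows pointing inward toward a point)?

Q4

The sink sits at approximately (2.4, -2.5), which lies in quadrant Q4. The divergence there is about -4, negative as expected for a sink.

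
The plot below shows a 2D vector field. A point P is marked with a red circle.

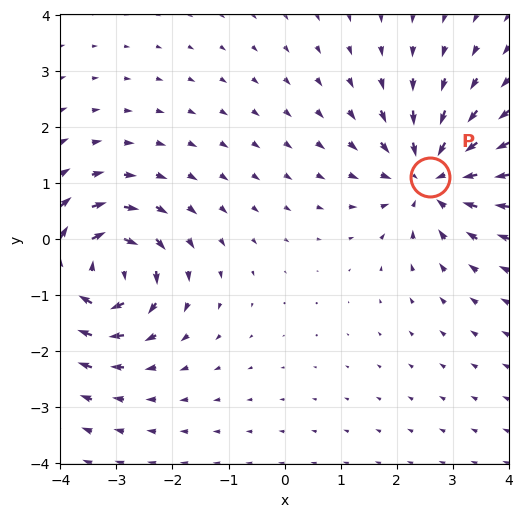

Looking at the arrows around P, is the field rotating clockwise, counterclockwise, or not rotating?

not rotating

Near P at (2.6, 1.1) the arrows show no circulation. The curl there is ≈0.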